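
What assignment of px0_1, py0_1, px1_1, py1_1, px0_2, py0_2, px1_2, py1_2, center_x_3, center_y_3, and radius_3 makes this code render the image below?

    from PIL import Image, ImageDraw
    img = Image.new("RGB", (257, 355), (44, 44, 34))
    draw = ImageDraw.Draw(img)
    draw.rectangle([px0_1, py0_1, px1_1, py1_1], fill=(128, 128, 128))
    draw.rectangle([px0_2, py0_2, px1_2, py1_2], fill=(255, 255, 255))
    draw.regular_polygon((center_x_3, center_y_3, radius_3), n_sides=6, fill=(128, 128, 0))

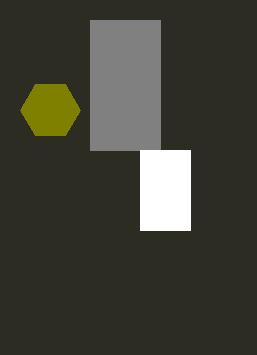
px0_1 = 90; py0_1 = 20; px1_1 = 160; py1_1 = 150; px0_2 = 140; py0_2 = 150; px1_2 = 190; py1_2 = 230; center_x_3 = 50; center_y_3 = 110; radius_3 = 30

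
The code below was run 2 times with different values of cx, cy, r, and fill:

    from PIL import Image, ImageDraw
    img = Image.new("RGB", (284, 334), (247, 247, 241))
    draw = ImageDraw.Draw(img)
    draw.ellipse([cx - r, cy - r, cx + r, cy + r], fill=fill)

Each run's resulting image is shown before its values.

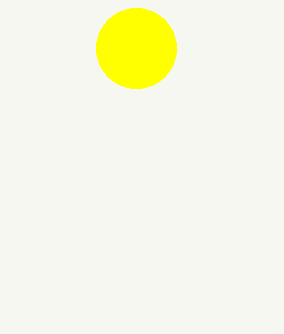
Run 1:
cx = 136
cy = 48
r = 40
fill = 'yellow'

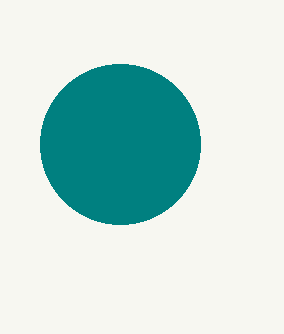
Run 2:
cx = 120, cy = 144, r = 80, fill = 'teal'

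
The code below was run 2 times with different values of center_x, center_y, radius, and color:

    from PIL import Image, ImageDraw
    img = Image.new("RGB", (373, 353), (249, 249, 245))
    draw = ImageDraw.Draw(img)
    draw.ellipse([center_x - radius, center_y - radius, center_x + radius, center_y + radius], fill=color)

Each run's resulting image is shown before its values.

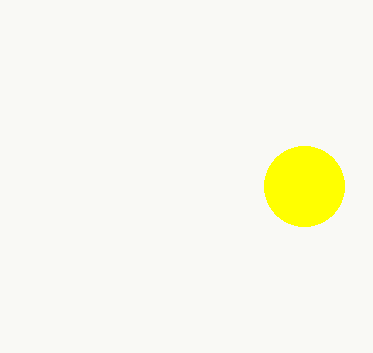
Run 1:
center_x = 304
center_y = 186
radius = 40
color = 'yellow'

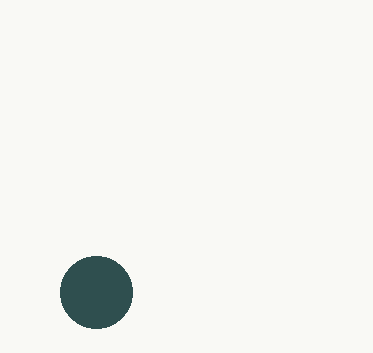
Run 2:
center_x = 96, center_y = 292, radius = 36, color = 'darkslategray'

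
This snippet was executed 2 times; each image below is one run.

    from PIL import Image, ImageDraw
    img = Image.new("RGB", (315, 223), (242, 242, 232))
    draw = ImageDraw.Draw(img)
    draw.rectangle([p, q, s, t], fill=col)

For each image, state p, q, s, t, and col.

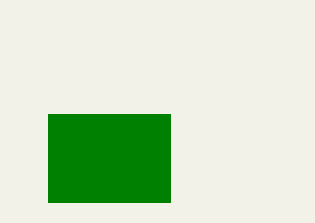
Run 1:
p = 48, q = 114, s = 170, t = 202, col = 'green'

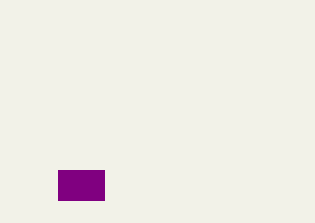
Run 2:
p = 58, q = 170, s = 104, t = 200, col = 'purple'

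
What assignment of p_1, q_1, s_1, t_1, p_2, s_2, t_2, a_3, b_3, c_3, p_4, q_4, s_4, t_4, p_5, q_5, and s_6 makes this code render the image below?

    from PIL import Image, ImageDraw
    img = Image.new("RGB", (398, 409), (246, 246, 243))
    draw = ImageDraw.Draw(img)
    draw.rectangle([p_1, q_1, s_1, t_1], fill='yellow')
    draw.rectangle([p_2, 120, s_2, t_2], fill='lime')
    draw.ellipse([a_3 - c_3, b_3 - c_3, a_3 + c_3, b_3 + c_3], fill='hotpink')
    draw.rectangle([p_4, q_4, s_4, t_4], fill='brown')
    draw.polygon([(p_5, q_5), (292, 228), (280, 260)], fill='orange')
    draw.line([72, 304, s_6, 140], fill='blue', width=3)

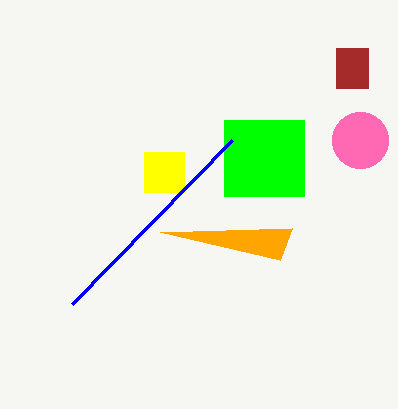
p_1 = 144
q_1 = 152
s_1 = 184
t_1 = 192
p_2 = 224
s_2 = 304
t_2 = 196
a_3 = 360
b_3 = 140
c_3 = 28
p_4 = 336
q_4 = 48
s_4 = 368
t_4 = 88
p_5 = 160
q_5 = 232
s_6 = 232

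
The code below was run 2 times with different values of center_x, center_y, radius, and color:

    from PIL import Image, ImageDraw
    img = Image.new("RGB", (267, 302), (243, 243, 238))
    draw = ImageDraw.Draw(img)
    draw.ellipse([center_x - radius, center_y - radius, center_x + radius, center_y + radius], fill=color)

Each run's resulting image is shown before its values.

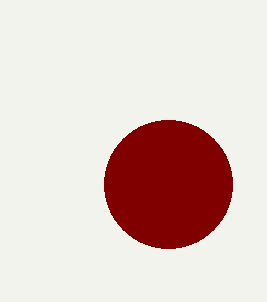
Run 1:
center_x = 168, center_y = 184, radius = 64, color = 'maroon'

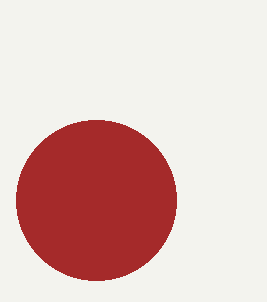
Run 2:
center_x = 96; center_y = 200; radius = 80; color = 'brown'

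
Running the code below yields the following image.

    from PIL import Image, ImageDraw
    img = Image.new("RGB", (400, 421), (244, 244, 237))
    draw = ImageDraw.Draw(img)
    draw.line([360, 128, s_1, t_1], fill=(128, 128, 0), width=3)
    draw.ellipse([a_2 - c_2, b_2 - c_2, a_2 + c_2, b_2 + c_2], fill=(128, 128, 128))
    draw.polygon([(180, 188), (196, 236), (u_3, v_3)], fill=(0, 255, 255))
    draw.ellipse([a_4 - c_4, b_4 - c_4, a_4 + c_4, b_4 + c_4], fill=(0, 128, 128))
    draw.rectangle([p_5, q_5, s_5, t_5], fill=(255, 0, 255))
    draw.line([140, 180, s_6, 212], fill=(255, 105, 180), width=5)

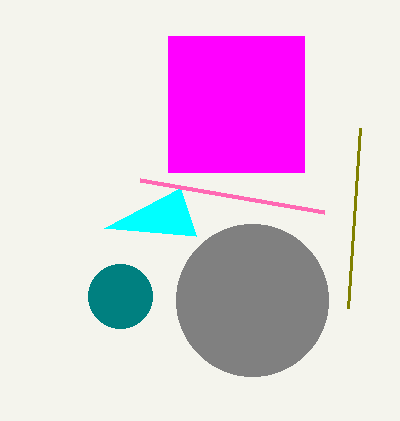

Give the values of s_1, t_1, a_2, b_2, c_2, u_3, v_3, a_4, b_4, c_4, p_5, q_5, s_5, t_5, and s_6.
s_1 = 348, t_1 = 308, a_2 = 252, b_2 = 300, c_2 = 76, u_3 = 104, v_3 = 228, a_4 = 120, b_4 = 296, c_4 = 32, p_5 = 168, q_5 = 36, s_5 = 304, t_5 = 172, s_6 = 324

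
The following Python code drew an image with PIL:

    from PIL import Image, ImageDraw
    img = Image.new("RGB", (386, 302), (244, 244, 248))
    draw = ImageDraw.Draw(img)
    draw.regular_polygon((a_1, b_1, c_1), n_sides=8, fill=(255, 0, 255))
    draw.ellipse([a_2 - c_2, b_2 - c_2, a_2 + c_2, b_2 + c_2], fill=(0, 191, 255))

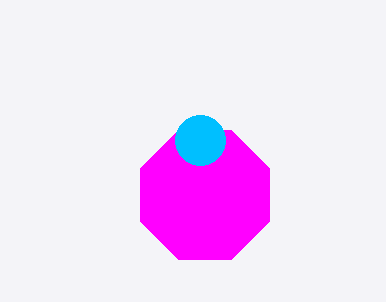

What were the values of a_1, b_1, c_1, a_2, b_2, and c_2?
a_1 = 205, b_1 = 195, c_1 = 70, a_2 = 200, b_2 = 140, c_2 = 25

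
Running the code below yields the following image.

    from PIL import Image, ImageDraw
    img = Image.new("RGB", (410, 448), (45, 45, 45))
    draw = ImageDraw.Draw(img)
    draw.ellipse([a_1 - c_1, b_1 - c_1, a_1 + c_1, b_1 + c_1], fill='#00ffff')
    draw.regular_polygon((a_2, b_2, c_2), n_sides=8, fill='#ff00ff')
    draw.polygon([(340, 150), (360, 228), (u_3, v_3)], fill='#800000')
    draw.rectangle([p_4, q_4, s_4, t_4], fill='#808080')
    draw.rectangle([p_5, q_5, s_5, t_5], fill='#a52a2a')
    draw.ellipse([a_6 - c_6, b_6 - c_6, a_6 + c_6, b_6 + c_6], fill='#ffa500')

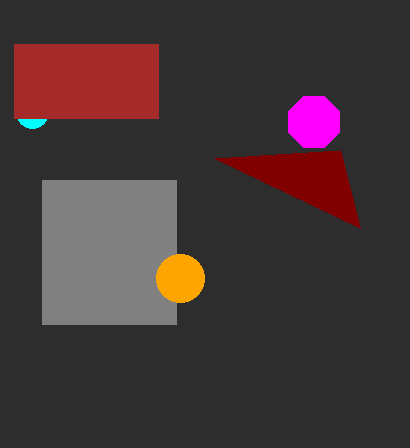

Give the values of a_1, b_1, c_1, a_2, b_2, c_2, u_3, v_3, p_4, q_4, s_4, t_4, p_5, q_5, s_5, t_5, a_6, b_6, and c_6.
a_1 = 32; b_1 = 112; c_1 = 16; a_2 = 314; b_2 = 122; c_2 = 28; u_3 = 214; v_3 = 158; p_4 = 42; q_4 = 180; s_4 = 176; t_4 = 324; p_5 = 14; q_5 = 44; s_5 = 158; t_5 = 118; a_6 = 180; b_6 = 278; c_6 = 24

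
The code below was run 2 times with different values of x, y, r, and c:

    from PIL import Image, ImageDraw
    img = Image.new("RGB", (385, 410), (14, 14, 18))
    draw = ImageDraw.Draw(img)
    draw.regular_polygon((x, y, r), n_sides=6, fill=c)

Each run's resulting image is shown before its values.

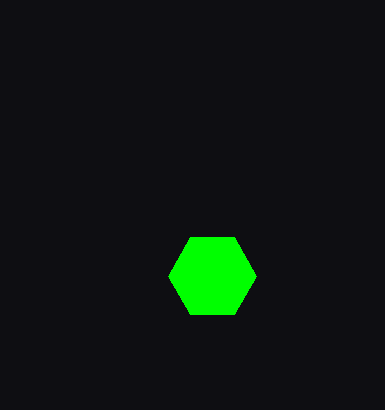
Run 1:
x = 212; y = 276; r = 44; c = 'lime'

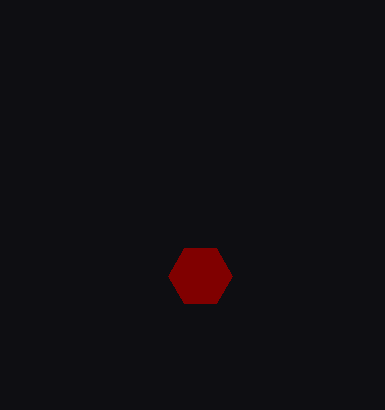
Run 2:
x = 200; y = 276; r = 32; c = 'maroon'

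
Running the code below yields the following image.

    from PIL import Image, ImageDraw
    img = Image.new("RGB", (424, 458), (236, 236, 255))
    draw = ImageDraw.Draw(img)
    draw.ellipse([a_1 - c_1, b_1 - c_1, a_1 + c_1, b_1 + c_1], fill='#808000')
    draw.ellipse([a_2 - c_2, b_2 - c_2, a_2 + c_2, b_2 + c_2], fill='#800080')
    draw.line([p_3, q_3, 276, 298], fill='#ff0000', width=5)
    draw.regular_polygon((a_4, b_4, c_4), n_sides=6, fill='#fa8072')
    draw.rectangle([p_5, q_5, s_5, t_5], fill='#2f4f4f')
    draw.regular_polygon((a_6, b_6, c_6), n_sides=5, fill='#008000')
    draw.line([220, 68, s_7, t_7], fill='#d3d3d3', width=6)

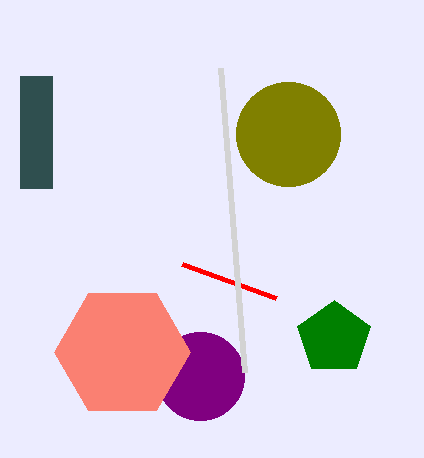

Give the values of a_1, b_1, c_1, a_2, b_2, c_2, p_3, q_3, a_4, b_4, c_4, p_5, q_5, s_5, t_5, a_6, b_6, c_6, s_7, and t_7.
a_1 = 288
b_1 = 134
c_1 = 52
a_2 = 200
b_2 = 376
c_2 = 44
p_3 = 182
q_3 = 264
a_4 = 122
b_4 = 352
c_4 = 68
p_5 = 20
q_5 = 76
s_5 = 52
t_5 = 188
a_6 = 334
b_6 = 338
c_6 = 38
s_7 = 244
t_7 = 372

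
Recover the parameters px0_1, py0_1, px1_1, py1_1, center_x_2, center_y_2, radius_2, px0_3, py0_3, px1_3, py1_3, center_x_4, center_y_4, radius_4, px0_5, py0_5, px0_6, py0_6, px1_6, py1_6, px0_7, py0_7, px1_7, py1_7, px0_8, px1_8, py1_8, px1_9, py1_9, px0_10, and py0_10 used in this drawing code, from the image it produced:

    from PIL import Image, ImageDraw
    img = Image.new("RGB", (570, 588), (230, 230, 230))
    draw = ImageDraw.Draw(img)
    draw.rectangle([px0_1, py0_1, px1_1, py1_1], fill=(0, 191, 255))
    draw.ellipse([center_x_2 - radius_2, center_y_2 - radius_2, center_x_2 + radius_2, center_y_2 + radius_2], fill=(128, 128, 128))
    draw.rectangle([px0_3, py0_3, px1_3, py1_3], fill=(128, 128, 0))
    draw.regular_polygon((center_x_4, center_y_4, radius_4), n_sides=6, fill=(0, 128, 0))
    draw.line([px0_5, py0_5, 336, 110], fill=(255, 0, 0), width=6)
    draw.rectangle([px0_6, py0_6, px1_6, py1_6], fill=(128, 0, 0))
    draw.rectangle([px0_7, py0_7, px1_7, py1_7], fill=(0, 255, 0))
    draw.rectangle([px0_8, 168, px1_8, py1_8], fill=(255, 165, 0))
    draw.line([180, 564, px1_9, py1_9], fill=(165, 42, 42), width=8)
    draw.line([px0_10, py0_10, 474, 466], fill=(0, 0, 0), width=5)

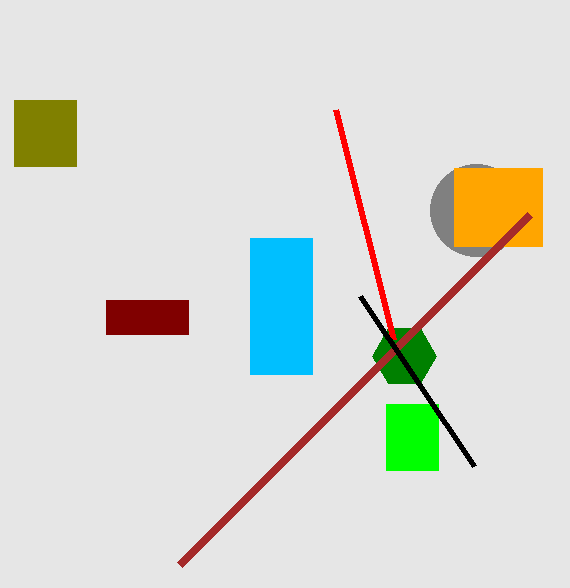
px0_1 = 250, py0_1 = 238, px1_1 = 312, py1_1 = 374, center_x_2 = 476, center_y_2 = 210, radius_2 = 46, px0_3 = 14, py0_3 = 100, px1_3 = 76, py1_3 = 166, center_x_4 = 404, center_y_4 = 356, radius_4 = 32, px0_5 = 394, py0_5 = 340, px0_6 = 106, py0_6 = 300, px1_6 = 188, py1_6 = 334, px0_7 = 386, py0_7 = 404, px1_7 = 438, py1_7 = 470, px0_8 = 454, px1_8 = 542, py1_8 = 246, px1_9 = 530, py1_9 = 214, px0_10 = 360, py0_10 = 296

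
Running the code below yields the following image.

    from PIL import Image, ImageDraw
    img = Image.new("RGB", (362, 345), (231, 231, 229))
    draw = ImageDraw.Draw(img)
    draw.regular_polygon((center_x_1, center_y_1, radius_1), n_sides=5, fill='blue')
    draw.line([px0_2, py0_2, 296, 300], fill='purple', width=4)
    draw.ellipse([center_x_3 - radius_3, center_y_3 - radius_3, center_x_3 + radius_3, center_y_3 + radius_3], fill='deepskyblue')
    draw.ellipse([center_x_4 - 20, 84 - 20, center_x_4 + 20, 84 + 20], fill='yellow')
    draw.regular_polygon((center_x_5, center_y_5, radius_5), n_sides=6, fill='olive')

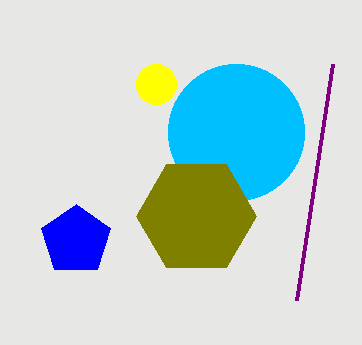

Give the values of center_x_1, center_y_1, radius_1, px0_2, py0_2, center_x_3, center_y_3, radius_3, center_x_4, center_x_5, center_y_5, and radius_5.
center_x_1 = 76, center_y_1 = 240, radius_1 = 36, px0_2 = 332, py0_2 = 64, center_x_3 = 236, center_y_3 = 132, radius_3 = 68, center_x_4 = 156, center_x_5 = 196, center_y_5 = 216, radius_5 = 60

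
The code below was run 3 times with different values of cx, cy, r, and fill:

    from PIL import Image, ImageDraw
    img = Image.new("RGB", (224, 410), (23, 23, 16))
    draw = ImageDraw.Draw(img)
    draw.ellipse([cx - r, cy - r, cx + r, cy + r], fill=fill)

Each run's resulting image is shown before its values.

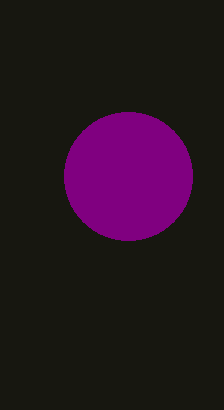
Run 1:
cx = 128; cy = 176; r = 64; fill = 'purple'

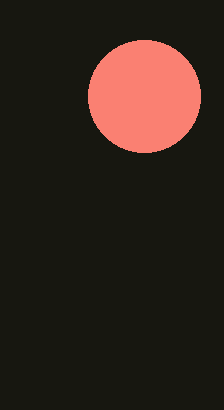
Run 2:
cx = 144, cy = 96, r = 56, fill = 'salmon'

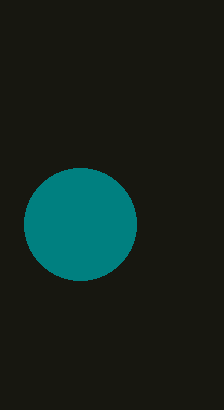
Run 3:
cx = 80
cy = 224
r = 56
fill = 'teal'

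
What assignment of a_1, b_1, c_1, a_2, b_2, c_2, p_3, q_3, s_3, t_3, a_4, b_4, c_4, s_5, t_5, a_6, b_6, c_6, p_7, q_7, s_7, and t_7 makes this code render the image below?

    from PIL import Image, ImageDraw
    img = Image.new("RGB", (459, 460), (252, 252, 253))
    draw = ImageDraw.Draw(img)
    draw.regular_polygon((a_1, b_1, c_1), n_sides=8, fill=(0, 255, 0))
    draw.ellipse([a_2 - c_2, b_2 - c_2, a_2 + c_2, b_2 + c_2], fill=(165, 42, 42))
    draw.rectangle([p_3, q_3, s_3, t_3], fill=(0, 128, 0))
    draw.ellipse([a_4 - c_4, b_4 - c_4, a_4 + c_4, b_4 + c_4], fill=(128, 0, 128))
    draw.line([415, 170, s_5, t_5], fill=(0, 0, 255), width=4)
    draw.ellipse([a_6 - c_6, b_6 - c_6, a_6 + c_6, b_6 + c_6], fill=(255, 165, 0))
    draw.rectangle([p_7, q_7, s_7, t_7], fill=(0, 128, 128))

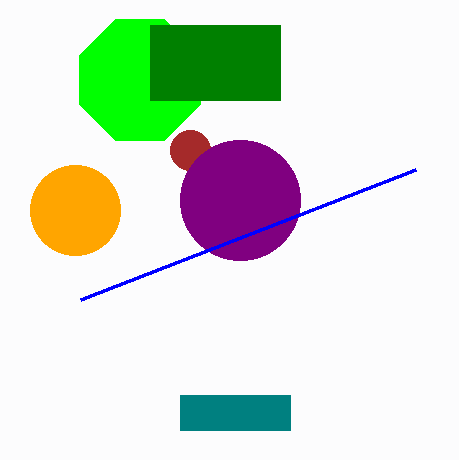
a_1 = 140
b_1 = 80
c_1 = 65
a_2 = 190
b_2 = 150
c_2 = 20
p_3 = 150
q_3 = 25
s_3 = 280
t_3 = 100
a_4 = 240
b_4 = 200
c_4 = 60
s_5 = 80
t_5 = 300
a_6 = 75
b_6 = 210
c_6 = 45
p_7 = 180
q_7 = 395
s_7 = 290
t_7 = 430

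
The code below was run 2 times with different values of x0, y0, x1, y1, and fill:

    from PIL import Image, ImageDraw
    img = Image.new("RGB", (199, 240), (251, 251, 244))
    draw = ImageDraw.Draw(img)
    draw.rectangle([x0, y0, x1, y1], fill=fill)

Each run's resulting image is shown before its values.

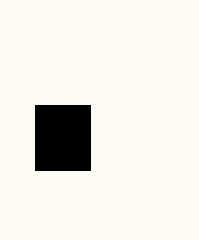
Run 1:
x0 = 35, y0 = 105, x1 = 90, y1 = 170, fill = 'black'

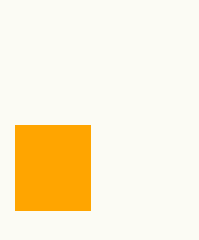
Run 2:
x0 = 15
y0 = 125
x1 = 90
y1 = 210
fill = 'orange'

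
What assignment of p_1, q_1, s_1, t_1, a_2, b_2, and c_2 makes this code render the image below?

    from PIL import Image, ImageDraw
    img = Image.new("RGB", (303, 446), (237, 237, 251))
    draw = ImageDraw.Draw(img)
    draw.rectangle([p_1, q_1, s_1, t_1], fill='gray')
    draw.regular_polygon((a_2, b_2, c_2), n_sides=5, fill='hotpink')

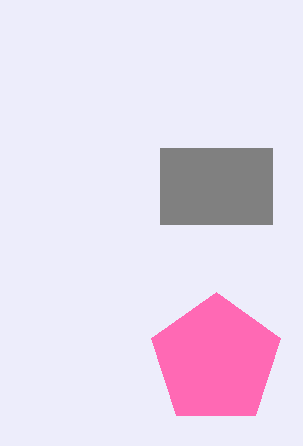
p_1 = 160, q_1 = 148, s_1 = 272, t_1 = 224, a_2 = 216, b_2 = 360, c_2 = 68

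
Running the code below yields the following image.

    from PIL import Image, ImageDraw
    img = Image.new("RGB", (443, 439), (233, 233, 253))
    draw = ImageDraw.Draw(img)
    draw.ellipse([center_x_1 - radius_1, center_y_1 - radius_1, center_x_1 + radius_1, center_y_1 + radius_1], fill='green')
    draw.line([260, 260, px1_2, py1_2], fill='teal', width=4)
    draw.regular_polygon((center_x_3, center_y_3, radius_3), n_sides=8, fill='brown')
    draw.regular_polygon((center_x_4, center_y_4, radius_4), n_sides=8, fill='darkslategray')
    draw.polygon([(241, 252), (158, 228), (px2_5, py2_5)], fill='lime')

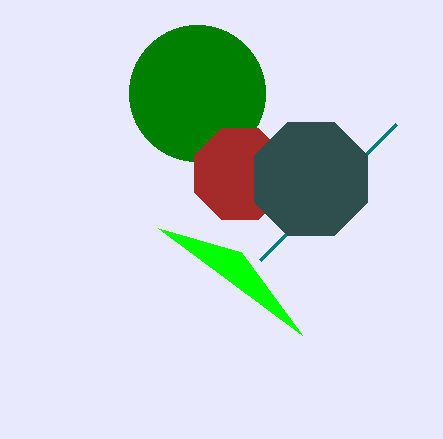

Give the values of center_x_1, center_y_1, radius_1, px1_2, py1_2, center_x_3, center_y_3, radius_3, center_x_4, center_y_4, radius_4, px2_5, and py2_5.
center_x_1 = 197, center_y_1 = 93, radius_1 = 68, px1_2 = 396, py1_2 = 124, center_x_3 = 240, center_y_3 = 174, radius_3 = 49, center_x_4 = 311, center_y_4 = 179, radius_4 = 61, px2_5 = 302, py2_5 = 335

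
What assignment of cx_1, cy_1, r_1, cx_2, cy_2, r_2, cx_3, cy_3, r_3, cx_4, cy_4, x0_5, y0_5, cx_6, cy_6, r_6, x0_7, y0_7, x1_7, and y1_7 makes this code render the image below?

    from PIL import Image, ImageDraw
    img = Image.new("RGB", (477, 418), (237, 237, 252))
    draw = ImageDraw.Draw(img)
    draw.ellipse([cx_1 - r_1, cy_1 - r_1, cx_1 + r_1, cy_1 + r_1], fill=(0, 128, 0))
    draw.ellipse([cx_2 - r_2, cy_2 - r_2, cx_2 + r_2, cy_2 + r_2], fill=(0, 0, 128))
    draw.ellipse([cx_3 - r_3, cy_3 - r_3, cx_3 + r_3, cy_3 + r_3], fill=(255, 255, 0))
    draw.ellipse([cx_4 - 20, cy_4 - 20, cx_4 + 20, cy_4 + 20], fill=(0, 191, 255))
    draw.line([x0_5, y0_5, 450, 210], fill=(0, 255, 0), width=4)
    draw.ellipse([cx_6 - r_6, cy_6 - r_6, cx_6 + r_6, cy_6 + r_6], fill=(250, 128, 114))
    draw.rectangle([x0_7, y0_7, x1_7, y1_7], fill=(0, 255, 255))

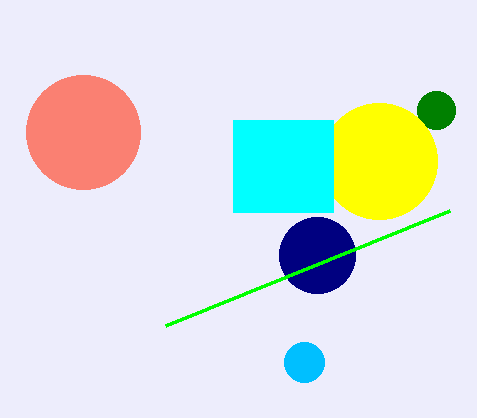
cx_1 = 436; cy_1 = 110; r_1 = 19; cx_2 = 317; cy_2 = 255; r_2 = 38; cx_3 = 379; cy_3 = 161; r_3 = 58; cx_4 = 304; cy_4 = 362; x0_5 = 166; y0_5 = 325; cx_6 = 83; cy_6 = 132; r_6 = 57; x0_7 = 233; y0_7 = 120; x1_7 = 333; y1_7 = 212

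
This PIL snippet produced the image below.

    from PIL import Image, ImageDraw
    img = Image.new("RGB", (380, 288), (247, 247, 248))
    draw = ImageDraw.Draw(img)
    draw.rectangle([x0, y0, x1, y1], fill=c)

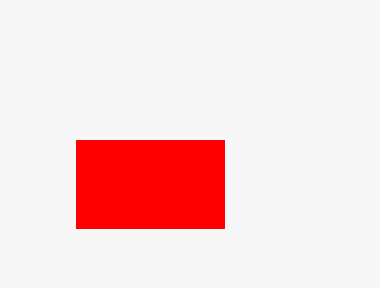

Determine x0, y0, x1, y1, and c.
x0 = 76, y0 = 140, x1 = 224, y1 = 228, c = 'red'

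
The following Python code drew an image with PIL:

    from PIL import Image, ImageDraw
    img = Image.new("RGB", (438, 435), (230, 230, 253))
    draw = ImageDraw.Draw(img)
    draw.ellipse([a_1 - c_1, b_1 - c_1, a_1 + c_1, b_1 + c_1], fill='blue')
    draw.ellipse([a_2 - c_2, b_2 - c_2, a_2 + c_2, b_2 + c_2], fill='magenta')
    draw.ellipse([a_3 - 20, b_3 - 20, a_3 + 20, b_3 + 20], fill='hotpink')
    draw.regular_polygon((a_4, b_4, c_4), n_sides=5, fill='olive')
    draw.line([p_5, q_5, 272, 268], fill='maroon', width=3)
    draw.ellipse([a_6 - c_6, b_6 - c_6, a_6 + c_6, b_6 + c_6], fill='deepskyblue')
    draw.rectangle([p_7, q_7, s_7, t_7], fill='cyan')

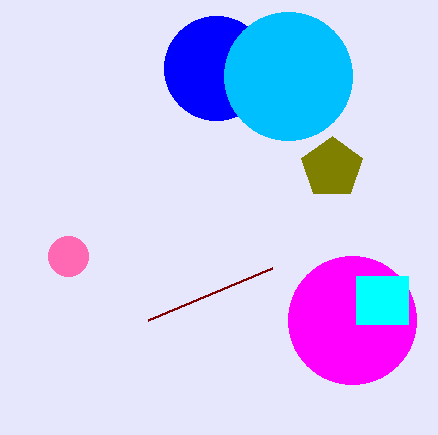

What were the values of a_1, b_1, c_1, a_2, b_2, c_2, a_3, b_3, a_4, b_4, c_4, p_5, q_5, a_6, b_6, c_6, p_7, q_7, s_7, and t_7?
a_1 = 216; b_1 = 68; c_1 = 52; a_2 = 352; b_2 = 320; c_2 = 64; a_3 = 68; b_3 = 256; a_4 = 332; b_4 = 168; c_4 = 32; p_5 = 148; q_5 = 320; a_6 = 288; b_6 = 76; c_6 = 64; p_7 = 356; q_7 = 276; s_7 = 408; t_7 = 324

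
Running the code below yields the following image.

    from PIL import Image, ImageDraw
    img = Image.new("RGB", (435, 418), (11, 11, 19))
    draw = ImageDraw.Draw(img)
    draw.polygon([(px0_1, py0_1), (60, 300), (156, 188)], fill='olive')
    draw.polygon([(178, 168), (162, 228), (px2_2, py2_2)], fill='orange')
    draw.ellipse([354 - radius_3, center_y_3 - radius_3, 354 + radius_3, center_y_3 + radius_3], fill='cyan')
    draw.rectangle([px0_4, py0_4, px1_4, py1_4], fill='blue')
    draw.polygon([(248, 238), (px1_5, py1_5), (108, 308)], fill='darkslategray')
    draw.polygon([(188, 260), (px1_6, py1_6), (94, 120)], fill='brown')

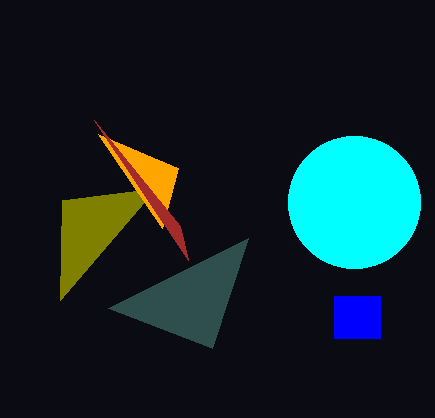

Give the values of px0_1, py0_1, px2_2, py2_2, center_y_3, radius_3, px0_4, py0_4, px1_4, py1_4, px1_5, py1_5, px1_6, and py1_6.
px0_1 = 62
py0_1 = 200
px2_2 = 98
py2_2 = 134
center_y_3 = 202
radius_3 = 66
px0_4 = 334
py0_4 = 296
px1_4 = 380
py1_4 = 338
px1_5 = 212
py1_5 = 348
px1_6 = 180
py1_6 = 226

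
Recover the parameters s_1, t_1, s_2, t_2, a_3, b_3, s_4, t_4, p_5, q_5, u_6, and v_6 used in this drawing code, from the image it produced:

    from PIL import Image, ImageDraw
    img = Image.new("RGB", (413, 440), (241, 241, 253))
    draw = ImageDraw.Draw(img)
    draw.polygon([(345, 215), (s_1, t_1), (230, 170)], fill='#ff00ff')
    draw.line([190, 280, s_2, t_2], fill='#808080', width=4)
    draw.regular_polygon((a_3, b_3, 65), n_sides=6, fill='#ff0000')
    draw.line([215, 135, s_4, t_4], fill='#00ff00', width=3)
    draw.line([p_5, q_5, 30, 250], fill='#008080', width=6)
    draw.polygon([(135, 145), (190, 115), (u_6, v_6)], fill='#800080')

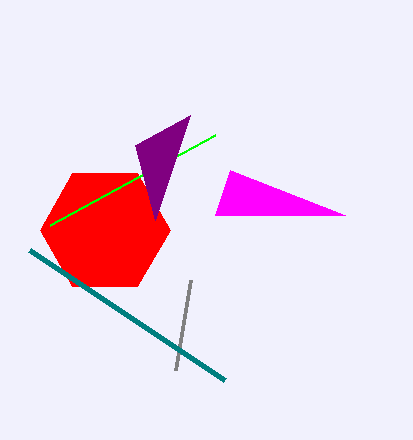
s_1 = 215
t_1 = 215
s_2 = 175
t_2 = 370
a_3 = 105
b_3 = 230
s_4 = 50
t_4 = 225
p_5 = 225
q_5 = 380
u_6 = 155
v_6 = 220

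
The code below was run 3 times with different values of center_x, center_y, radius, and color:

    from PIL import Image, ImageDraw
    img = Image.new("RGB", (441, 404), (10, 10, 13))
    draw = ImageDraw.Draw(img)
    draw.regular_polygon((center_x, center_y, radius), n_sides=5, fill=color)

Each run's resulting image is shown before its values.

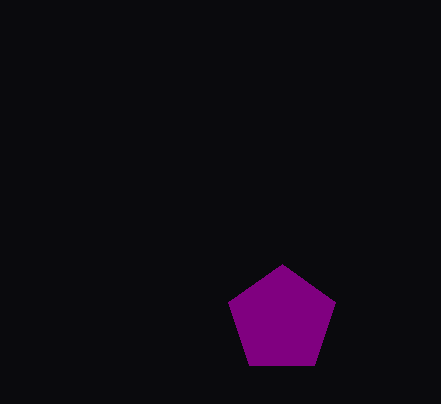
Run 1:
center_x = 282; center_y = 320; radius = 56; color = 'purple'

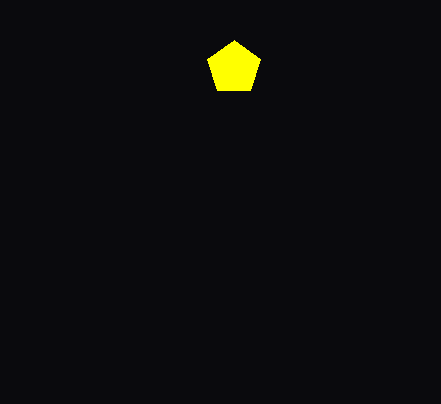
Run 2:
center_x = 234; center_y = 68; radius = 28; color = 'yellow'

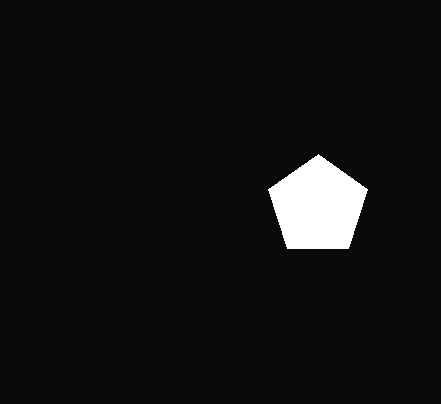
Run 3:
center_x = 318
center_y = 206
radius = 52
color = 'white'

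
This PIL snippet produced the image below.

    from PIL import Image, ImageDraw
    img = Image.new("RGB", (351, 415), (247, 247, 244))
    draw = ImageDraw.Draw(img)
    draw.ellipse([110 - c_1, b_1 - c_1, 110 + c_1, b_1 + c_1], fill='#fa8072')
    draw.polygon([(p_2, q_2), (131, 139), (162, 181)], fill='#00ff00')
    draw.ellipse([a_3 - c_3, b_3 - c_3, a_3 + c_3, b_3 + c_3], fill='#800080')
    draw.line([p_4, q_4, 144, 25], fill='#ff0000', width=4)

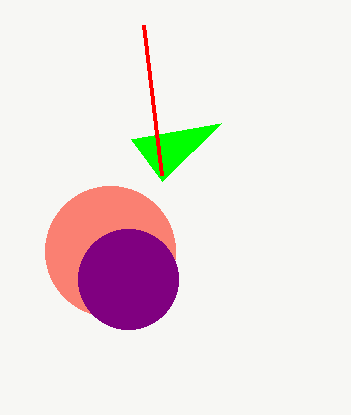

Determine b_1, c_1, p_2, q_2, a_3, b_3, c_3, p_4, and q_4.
b_1 = 251, c_1 = 65, p_2 = 221, q_2 = 123, a_3 = 128, b_3 = 279, c_3 = 50, p_4 = 162, q_4 = 175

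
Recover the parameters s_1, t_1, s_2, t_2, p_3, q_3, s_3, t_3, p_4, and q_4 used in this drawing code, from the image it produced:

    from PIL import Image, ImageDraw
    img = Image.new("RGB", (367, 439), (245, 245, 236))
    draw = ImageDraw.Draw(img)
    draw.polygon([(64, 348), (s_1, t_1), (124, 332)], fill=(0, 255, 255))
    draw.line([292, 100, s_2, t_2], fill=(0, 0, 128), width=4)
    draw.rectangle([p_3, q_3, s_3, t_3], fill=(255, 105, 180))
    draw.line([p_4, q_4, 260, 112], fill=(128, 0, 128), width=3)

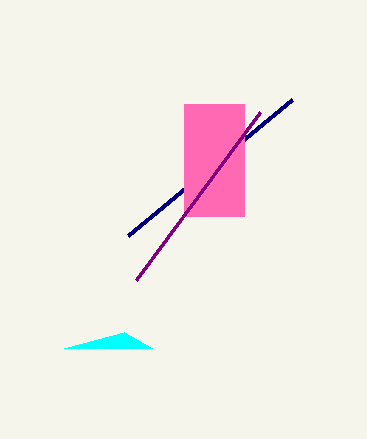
s_1 = 152
t_1 = 348
s_2 = 128
t_2 = 236
p_3 = 184
q_3 = 104
s_3 = 244
t_3 = 216
p_4 = 136
q_4 = 280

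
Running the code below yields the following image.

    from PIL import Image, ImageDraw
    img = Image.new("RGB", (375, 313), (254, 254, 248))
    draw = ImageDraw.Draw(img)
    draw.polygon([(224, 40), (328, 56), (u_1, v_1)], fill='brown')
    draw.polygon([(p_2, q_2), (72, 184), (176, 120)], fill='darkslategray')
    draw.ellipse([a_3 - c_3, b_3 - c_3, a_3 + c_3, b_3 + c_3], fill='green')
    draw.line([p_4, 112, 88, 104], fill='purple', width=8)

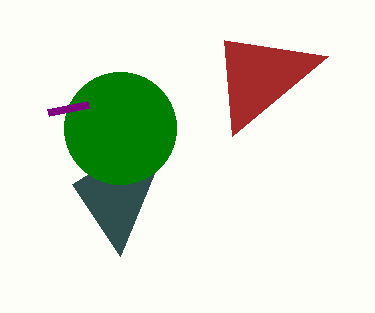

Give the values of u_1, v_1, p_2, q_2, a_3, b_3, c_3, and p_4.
u_1 = 232, v_1 = 136, p_2 = 120, q_2 = 256, a_3 = 120, b_3 = 128, c_3 = 56, p_4 = 48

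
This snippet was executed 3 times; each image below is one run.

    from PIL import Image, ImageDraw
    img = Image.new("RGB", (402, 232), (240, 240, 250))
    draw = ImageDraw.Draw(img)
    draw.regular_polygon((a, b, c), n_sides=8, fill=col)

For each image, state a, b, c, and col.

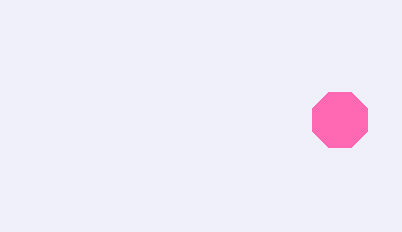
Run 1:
a = 340; b = 120; c = 30; col = 'hotpink'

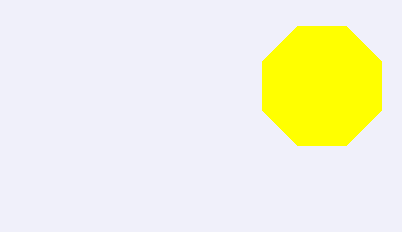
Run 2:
a = 322; b = 86; c = 64; col = 'yellow'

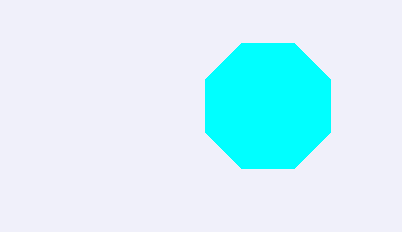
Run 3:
a = 268
b = 106
c = 68
col = 'cyan'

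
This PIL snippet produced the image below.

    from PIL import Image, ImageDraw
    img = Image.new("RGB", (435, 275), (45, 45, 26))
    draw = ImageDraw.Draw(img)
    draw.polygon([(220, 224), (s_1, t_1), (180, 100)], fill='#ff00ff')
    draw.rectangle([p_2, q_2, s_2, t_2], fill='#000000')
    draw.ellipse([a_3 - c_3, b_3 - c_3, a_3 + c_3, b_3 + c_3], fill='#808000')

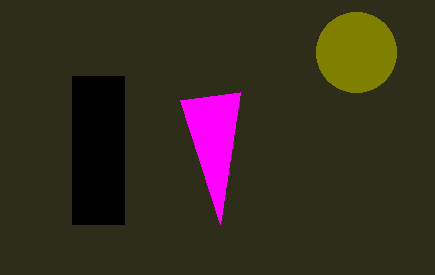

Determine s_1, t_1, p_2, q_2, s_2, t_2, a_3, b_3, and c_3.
s_1 = 240
t_1 = 92
p_2 = 72
q_2 = 76
s_2 = 124
t_2 = 224
a_3 = 356
b_3 = 52
c_3 = 40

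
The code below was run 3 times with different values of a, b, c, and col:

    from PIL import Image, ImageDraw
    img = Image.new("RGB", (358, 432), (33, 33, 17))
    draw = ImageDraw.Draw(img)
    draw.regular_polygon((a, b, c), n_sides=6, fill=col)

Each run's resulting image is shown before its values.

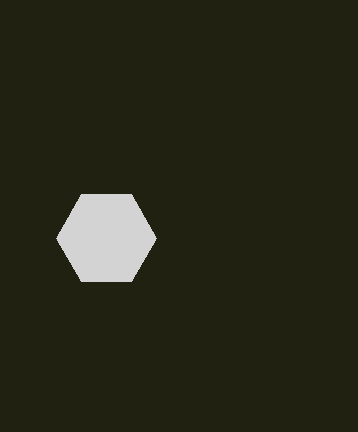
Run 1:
a = 106, b = 238, c = 50, col = 'lightgray'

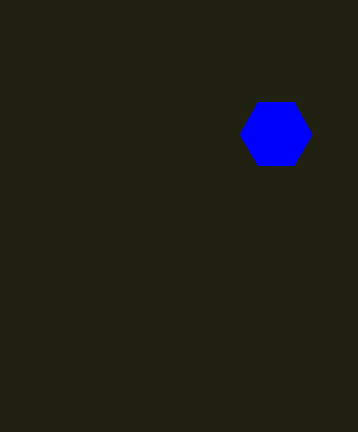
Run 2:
a = 276, b = 134, c = 36, col = 'blue'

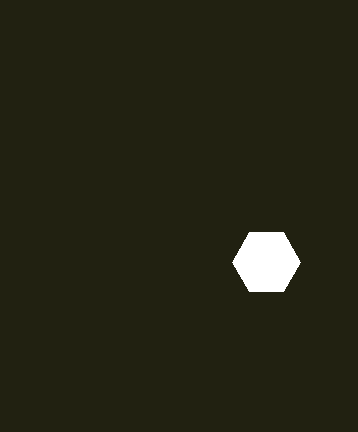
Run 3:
a = 266
b = 262
c = 34
col = 'white'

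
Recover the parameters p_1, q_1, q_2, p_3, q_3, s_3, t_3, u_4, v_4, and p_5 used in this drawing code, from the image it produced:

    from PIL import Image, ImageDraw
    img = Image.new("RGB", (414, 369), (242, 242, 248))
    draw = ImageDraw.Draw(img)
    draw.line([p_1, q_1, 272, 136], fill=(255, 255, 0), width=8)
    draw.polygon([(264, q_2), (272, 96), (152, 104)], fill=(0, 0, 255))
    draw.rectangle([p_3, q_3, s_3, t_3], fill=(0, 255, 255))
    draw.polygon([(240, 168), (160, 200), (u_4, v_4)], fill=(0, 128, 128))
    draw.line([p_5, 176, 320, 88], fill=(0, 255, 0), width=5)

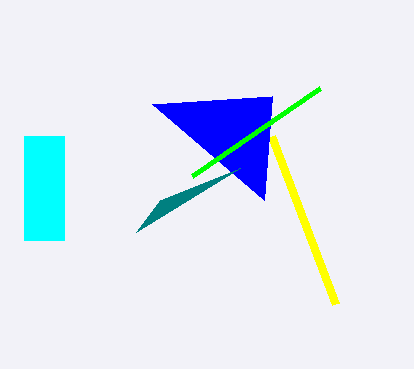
p_1 = 336, q_1 = 304, q_2 = 200, p_3 = 24, q_3 = 136, s_3 = 64, t_3 = 240, u_4 = 136, v_4 = 232, p_5 = 192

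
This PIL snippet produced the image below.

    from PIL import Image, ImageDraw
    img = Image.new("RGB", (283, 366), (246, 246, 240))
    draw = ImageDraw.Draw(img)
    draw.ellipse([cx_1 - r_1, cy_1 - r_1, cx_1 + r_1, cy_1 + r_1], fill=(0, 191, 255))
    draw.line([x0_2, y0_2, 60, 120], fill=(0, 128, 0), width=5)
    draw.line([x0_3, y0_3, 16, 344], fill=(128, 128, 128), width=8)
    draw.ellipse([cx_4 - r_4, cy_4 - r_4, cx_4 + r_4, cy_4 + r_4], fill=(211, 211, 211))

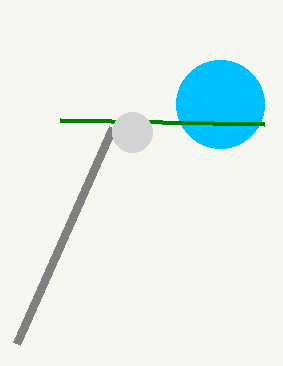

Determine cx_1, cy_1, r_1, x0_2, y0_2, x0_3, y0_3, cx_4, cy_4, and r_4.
cx_1 = 220; cy_1 = 104; r_1 = 44; x0_2 = 264; y0_2 = 124; x0_3 = 112; y0_3 = 128; cx_4 = 132; cy_4 = 132; r_4 = 20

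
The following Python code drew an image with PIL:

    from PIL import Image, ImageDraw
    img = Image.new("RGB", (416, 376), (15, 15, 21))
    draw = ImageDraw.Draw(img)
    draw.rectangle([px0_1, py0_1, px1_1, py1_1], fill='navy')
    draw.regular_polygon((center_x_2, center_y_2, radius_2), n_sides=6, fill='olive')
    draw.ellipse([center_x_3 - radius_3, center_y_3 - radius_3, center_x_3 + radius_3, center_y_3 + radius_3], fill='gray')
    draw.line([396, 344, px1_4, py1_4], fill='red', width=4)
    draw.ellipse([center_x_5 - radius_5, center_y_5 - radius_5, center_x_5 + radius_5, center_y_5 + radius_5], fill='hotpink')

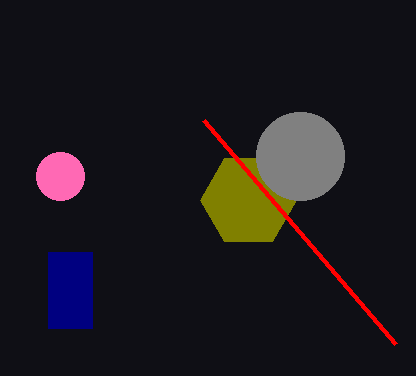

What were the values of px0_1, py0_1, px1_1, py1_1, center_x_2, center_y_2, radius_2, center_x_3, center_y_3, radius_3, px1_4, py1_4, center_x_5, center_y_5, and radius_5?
px0_1 = 48; py0_1 = 252; px1_1 = 92; py1_1 = 328; center_x_2 = 248; center_y_2 = 200; radius_2 = 48; center_x_3 = 300; center_y_3 = 156; radius_3 = 44; px1_4 = 204; py1_4 = 120; center_x_5 = 60; center_y_5 = 176; radius_5 = 24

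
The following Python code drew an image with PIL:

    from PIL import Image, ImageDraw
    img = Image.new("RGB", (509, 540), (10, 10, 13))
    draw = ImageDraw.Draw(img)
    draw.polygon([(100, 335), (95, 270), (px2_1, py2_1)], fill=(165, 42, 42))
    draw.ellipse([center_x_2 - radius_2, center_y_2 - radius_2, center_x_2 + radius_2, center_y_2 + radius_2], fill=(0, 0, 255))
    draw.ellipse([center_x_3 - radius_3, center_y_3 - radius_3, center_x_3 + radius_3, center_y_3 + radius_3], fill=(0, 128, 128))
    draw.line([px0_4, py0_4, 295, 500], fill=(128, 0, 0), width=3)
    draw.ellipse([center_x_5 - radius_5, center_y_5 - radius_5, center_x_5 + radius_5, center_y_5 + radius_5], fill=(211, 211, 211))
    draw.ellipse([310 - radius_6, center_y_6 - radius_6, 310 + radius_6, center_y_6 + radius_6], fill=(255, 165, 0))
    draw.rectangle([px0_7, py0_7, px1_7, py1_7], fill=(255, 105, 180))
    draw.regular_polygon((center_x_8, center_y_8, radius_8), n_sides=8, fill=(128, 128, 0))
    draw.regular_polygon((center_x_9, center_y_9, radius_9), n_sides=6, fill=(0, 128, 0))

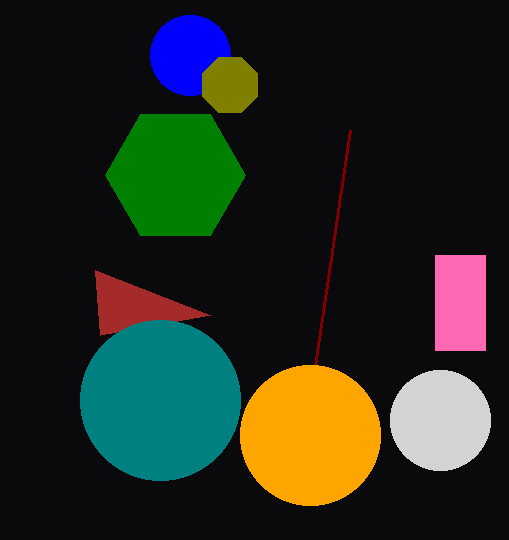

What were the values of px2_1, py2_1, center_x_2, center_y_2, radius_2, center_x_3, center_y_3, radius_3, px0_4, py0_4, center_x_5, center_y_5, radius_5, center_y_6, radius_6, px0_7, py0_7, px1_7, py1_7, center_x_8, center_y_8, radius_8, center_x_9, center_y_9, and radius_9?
px2_1 = 210, py2_1 = 315, center_x_2 = 190, center_y_2 = 55, radius_2 = 40, center_x_3 = 160, center_y_3 = 400, radius_3 = 80, px0_4 = 350, py0_4 = 130, center_x_5 = 440, center_y_5 = 420, radius_5 = 50, center_y_6 = 435, radius_6 = 70, px0_7 = 435, py0_7 = 255, px1_7 = 485, py1_7 = 350, center_x_8 = 230, center_y_8 = 85, radius_8 = 30, center_x_9 = 175, center_y_9 = 175, radius_9 = 70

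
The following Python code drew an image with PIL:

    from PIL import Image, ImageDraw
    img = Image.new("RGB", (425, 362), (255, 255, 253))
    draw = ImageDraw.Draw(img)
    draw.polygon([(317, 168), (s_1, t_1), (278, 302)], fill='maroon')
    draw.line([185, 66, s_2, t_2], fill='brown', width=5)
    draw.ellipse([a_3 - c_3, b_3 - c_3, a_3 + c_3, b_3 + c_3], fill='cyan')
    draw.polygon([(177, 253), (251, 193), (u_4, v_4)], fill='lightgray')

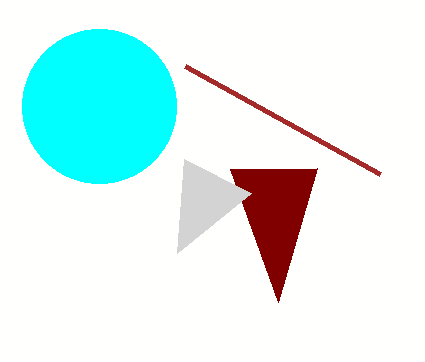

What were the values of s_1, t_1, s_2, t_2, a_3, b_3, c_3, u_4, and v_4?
s_1 = 230, t_1 = 169, s_2 = 380, t_2 = 174, a_3 = 99, b_3 = 106, c_3 = 77, u_4 = 184, v_4 = 159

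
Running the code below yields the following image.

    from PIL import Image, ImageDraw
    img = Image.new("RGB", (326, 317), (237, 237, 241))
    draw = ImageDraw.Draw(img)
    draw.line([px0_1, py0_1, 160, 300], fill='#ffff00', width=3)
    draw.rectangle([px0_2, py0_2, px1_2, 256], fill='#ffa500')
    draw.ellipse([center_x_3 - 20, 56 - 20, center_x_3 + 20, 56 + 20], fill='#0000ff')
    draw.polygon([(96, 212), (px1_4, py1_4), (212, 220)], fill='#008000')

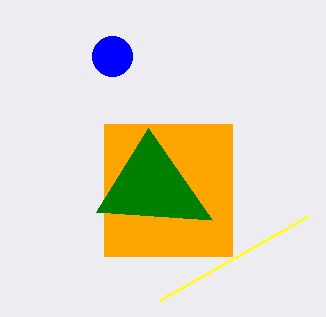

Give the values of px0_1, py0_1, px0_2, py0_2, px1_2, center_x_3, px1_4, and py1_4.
px0_1 = 308; py0_1 = 216; px0_2 = 104; py0_2 = 124; px1_2 = 232; center_x_3 = 112; px1_4 = 148; py1_4 = 128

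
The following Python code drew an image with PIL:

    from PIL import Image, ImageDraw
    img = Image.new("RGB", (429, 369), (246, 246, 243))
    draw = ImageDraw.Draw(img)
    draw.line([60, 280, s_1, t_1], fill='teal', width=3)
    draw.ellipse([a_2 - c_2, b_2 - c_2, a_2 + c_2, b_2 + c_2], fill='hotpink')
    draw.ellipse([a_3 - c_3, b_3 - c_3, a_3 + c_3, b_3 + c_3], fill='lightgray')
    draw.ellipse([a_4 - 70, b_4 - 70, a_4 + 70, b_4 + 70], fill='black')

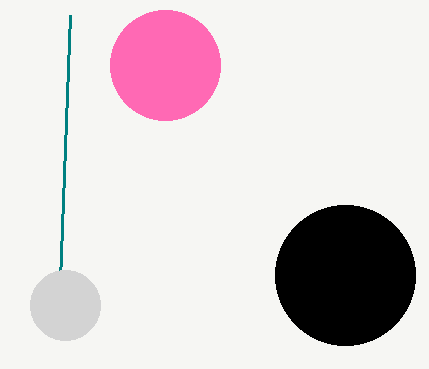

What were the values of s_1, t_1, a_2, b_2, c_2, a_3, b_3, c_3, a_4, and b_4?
s_1 = 70; t_1 = 15; a_2 = 165; b_2 = 65; c_2 = 55; a_3 = 65; b_3 = 305; c_3 = 35; a_4 = 345; b_4 = 275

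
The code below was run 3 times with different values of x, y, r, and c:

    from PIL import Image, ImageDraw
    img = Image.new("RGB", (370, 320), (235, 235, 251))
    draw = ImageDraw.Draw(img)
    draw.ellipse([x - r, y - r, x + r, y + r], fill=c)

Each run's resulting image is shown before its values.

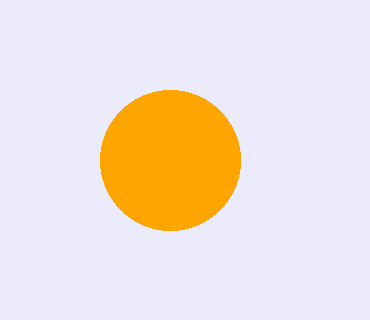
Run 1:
x = 170, y = 160, r = 70, c = 'orange'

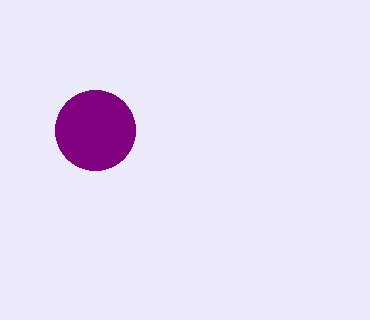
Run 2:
x = 95, y = 130, r = 40, c = 'purple'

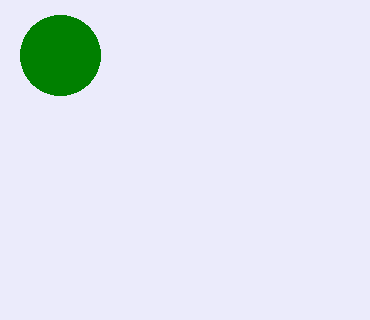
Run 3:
x = 60; y = 55; r = 40; c = 'green'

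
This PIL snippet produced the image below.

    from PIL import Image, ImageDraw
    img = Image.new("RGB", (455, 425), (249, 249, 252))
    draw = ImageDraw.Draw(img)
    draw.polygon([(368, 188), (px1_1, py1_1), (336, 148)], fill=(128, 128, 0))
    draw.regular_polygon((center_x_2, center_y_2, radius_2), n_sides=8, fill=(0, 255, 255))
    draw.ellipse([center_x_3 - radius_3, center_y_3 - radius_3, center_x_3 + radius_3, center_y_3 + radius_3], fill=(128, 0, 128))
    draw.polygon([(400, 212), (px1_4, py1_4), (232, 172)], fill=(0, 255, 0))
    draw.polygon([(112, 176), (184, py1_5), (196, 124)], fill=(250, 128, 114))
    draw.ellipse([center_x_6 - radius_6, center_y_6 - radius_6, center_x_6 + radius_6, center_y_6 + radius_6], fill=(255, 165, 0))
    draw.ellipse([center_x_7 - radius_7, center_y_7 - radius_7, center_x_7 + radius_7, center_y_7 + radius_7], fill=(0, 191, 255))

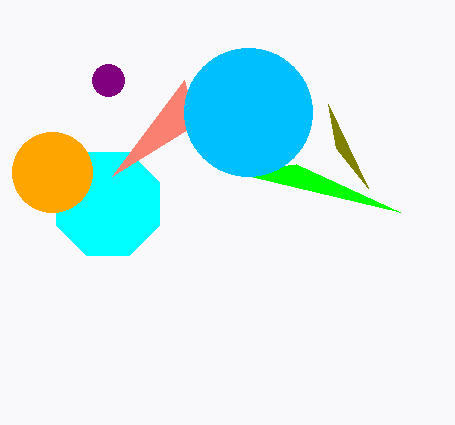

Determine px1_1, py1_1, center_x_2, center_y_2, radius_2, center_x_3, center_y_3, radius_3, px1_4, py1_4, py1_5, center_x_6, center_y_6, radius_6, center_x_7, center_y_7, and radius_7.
px1_1 = 328; py1_1 = 104; center_x_2 = 108; center_y_2 = 204; radius_2 = 56; center_x_3 = 108; center_y_3 = 80; radius_3 = 16; px1_4 = 296; py1_4 = 164; py1_5 = 80; center_x_6 = 52; center_y_6 = 172; radius_6 = 40; center_x_7 = 248; center_y_7 = 112; radius_7 = 64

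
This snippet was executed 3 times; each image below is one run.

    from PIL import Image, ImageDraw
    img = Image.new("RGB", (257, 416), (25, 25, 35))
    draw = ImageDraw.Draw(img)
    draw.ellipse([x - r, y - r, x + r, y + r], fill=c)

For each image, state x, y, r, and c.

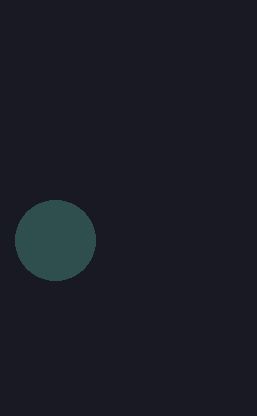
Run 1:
x = 55, y = 240, r = 40, c = 'darkslategray'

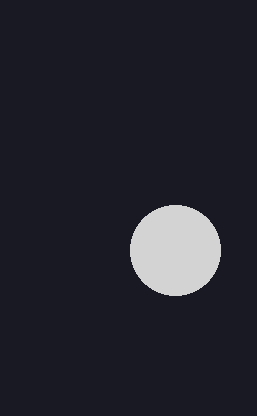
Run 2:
x = 175; y = 250; r = 45; c = 'lightgray'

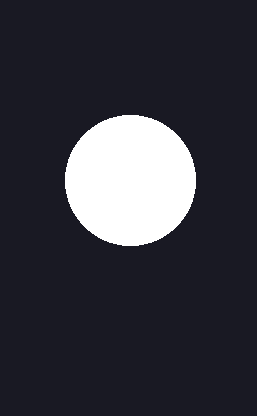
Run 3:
x = 130; y = 180; r = 65; c = 'white'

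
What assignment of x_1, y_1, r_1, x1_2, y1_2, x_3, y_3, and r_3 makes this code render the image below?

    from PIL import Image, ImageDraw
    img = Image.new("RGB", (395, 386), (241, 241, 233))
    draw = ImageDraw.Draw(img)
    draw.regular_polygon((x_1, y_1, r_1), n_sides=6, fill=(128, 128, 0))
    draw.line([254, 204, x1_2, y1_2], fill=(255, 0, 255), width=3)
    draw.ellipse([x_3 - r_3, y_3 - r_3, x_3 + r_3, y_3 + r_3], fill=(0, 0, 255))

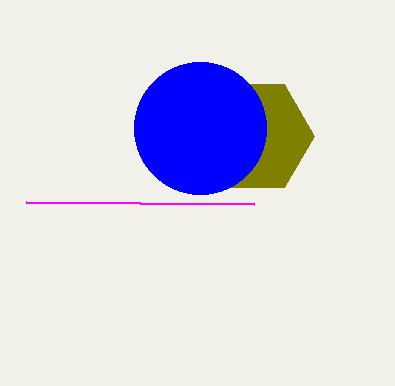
x_1 = 254, y_1 = 136, r_1 = 60, x1_2 = 26, y1_2 = 202, x_3 = 200, y_3 = 128, r_3 = 66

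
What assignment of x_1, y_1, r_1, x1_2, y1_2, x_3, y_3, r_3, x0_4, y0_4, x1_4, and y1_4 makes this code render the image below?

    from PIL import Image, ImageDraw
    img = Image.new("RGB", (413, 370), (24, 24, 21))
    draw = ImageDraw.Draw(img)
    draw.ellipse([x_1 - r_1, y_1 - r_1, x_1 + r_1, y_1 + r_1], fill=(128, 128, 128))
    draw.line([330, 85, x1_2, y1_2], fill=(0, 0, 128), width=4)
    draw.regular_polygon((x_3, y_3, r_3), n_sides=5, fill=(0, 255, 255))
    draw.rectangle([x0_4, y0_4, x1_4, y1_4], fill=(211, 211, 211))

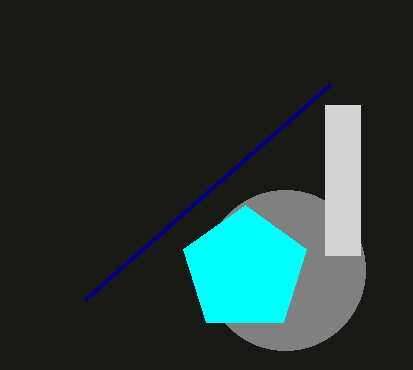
x_1 = 285, y_1 = 270, r_1 = 80, x1_2 = 85, y1_2 = 300, x_3 = 245, y_3 = 270, r_3 = 65, x0_4 = 325, y0_4 = 105, x1_4 = 360, y1_4 = 255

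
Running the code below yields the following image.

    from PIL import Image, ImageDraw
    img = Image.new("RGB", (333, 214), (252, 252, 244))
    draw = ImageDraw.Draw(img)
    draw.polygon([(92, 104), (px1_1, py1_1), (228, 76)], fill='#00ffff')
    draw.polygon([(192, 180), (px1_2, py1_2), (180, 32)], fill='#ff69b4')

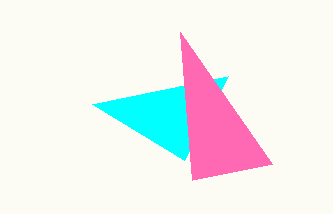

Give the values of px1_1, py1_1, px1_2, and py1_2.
px1_1 = 184, py1_1 = 160, px1_2 = 272, py1_2 = 164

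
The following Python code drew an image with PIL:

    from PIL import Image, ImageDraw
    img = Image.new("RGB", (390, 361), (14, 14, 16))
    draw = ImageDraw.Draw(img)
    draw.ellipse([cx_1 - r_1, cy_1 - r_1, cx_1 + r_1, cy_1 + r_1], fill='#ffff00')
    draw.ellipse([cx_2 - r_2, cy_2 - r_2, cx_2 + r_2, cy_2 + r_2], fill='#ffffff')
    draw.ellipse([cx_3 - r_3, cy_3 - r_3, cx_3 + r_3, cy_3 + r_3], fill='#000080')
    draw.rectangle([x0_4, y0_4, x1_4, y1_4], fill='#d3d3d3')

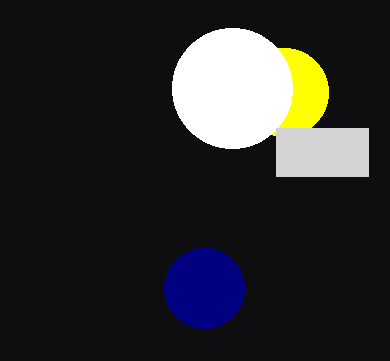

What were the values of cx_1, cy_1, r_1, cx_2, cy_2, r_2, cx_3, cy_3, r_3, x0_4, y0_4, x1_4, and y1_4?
cx_1 = 284
cy_1 = 92
r_1 = 44
cx_2 = 232
cy_2 = 88
r_2 = 60
cx_3 = 204
cy_3 = 288
r_3 = 40
x0_4 = 276
y0_4 = 128
x1_4 = 368
y1_4 = 176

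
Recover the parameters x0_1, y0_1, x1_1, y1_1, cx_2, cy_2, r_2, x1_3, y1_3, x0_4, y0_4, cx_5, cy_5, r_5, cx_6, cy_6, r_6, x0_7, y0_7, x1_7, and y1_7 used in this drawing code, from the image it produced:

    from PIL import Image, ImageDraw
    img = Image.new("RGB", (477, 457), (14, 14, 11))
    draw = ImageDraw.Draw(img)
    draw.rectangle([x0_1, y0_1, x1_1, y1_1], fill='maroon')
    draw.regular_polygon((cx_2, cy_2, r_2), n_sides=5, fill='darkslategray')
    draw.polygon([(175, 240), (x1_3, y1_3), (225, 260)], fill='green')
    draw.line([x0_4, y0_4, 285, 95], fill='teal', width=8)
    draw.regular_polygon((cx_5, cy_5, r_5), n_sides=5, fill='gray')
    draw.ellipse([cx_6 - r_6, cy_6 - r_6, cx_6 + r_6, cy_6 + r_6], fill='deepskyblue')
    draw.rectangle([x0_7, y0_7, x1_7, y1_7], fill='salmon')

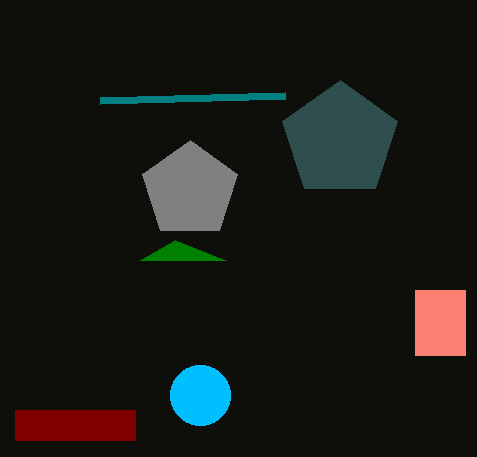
x0_1 = 15
y0_1 = 410
x1_1 = 135
y1_1 = 440
cx_2 = 340
cy_2 = 140
r_2 = 60
x1_3 = 140
y1_3 = 260
x0_4 = 100
y0_4 = 100
cx_5 = 190
cy_5 = 190
r_5 = 50
cx_6 = 200
cy_6 = 395
r_6 = 30
x0_7 = 415
y0_7 = 290
x1_7 = 465
y1_7 = 355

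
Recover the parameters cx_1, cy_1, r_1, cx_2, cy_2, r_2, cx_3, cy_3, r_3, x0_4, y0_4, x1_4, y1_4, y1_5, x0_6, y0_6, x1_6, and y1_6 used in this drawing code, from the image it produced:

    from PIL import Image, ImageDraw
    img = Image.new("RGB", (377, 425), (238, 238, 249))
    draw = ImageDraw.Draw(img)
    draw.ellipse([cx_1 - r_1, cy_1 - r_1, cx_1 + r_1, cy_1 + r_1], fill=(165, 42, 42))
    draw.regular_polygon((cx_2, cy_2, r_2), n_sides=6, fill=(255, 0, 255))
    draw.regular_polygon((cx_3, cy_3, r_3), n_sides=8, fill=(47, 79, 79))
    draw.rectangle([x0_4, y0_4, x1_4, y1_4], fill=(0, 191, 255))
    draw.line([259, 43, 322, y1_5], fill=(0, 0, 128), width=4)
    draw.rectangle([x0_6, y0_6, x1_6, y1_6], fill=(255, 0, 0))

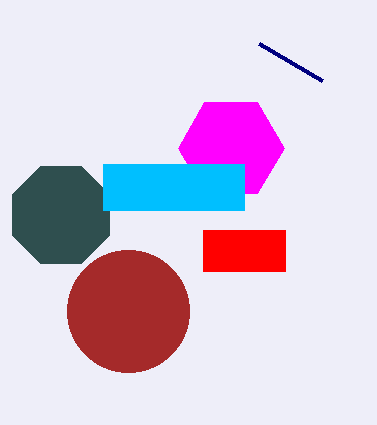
cx_1 = 128; cy_1 = 311; r_1 = 61; cx_2 = 231; cy_2 = 148; r_2 = 53; cx_3 = 61; cy_3 = 215; r_3 = 53; x0_4 = 103; y0_4 = 164; x1_4 = 244; y1_4 = 210; y1_5 = 80; x0_6 = 203; y0_6 = 230; x1_6 = 285; y1_6 = 271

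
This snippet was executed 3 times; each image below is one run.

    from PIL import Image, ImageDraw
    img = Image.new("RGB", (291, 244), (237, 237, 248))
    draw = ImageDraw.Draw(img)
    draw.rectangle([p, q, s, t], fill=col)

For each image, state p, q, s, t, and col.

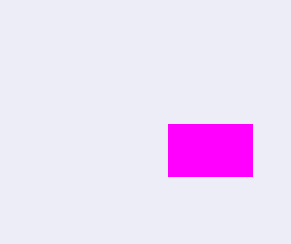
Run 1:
p = 168
q = 124
s = 252
t = 176
col = 'magenta'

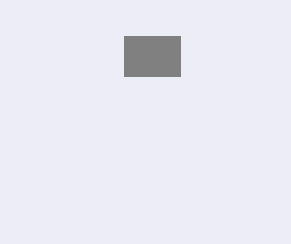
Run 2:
p = 124
q = 36
s = 180
t = 76
col = 'gray'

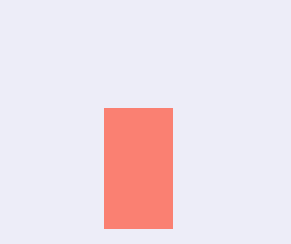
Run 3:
p = 104
q = 108
s = 172
t = 228
col = 'salmon'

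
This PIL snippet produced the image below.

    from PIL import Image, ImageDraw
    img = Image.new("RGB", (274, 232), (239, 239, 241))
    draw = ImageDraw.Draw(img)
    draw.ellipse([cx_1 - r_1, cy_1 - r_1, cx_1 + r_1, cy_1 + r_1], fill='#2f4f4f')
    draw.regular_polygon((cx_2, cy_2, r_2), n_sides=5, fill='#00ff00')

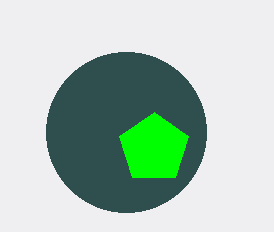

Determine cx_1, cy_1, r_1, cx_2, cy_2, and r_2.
cx_1 = 126
cy_1 = 132
r_1 = 80
cx_2 = 154
cy_2 = 148
r_2 = 36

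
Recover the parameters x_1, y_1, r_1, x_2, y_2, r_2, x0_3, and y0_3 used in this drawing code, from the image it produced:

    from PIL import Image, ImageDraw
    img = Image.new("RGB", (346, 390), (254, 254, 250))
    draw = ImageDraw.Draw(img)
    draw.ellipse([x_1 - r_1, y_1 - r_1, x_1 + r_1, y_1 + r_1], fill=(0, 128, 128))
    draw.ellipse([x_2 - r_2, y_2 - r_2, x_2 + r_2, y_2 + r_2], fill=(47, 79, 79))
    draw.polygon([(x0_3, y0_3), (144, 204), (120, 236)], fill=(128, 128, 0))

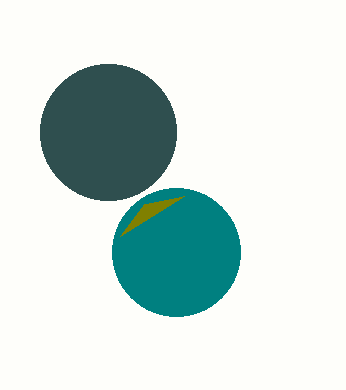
x_1 = 176
y_1 = 252
r_1 = 64
x_2 = 108
y_2 = 132
r_2 = 68
x0_3 = 184
y0_3 = 196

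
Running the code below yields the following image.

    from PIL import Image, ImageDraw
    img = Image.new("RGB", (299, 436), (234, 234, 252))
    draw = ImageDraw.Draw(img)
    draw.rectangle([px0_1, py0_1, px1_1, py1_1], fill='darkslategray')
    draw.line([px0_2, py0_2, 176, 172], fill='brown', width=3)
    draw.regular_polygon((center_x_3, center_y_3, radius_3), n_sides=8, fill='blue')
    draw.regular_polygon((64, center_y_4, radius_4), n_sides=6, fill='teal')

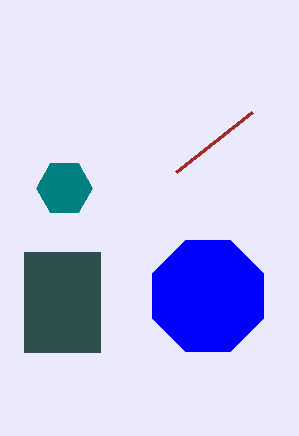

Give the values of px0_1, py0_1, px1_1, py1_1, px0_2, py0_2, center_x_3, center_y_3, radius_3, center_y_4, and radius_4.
px0_1 = 24; py0_1 = 252; px1_1 = 100; py1_1 = 352; px0_2 = 252; py0_2 = 112; center_x_3 = 208; center_y_3 = 296; radius_3 = 60; center_y_4 = 188; radius_4 = 28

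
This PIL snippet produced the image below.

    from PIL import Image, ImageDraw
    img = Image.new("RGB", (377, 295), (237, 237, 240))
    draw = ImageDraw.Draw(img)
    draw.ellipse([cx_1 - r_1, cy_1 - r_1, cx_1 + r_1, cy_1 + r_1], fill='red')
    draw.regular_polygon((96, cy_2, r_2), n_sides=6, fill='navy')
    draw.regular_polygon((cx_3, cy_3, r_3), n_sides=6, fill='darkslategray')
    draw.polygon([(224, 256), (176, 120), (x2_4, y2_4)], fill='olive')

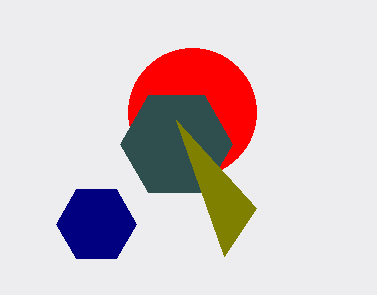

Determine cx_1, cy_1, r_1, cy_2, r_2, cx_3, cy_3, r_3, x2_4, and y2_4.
cx_1 = 192; cy_1 = 112; r_1 = 64; cy_2 = 224; r_2 = 40; cx_3 = 176; cy_3 = 144; r_3 = 56; x2_4 = 256; y2_4 = 208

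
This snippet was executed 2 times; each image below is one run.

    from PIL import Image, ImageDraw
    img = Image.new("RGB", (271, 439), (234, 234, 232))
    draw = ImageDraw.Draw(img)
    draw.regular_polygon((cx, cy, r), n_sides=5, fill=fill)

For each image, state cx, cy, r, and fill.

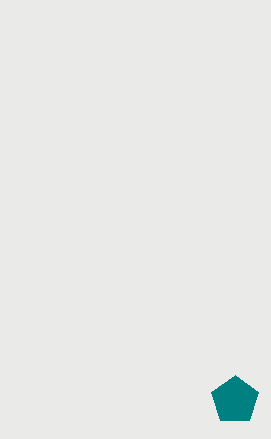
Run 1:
cx = 235, cy = 400, r = 25, fill = 'teal'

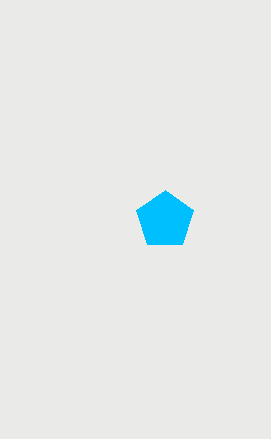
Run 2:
cx = 165, cy = 220, r = 30, fill = 'deepskyblue'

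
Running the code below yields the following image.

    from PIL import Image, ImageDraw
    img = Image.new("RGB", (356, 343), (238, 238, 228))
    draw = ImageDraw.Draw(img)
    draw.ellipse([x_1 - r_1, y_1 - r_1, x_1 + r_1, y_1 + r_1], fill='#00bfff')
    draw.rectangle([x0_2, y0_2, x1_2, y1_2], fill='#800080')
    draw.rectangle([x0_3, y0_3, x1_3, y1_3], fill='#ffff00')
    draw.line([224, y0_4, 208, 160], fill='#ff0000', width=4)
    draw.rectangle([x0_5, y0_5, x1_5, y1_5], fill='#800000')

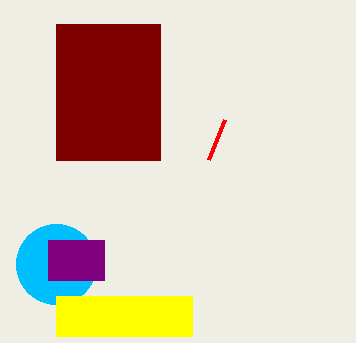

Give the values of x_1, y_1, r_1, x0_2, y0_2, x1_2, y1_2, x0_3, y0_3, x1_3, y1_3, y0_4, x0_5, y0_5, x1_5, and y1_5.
x_1 = 56, y_1 = 264, r_1 = 40, x0_2 = 48, y0_2 = 240, x1_2 = 104, y1_2 = 280, x0_3 = 56, y0_3 = 296, x1_3 = 192, y1_3 = 336, y0_4 = 120, x0_5 = 56, y0_5 = 24, x1_5 = 160, y1_5 = 160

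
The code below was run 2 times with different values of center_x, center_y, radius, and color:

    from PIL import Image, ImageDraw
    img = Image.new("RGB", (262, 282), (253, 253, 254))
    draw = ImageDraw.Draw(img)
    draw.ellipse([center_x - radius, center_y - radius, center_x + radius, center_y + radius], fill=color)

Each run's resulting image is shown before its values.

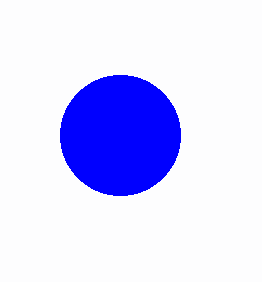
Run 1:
center_x = 120, center_y = 135, radius = 60, color = 'blue'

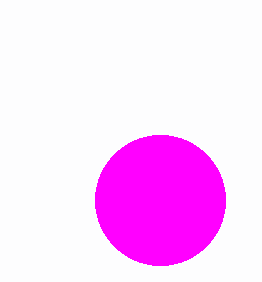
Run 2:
center_x = 160; center_y = 200; radius = 65; color = 'magenta'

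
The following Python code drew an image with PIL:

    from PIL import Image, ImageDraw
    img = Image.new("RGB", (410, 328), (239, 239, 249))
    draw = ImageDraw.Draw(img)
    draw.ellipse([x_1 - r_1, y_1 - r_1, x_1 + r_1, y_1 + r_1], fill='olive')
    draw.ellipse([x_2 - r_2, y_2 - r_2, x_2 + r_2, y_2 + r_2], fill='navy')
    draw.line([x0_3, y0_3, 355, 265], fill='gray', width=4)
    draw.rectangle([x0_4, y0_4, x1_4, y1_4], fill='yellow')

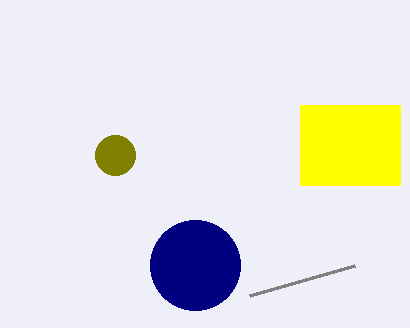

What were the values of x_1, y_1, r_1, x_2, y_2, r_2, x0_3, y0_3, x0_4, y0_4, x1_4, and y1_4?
x_1 = 115
y_1 = 155
r_1 = 20
x_2 = 195
y_2 = 265
r_2 = 45
x0_3 = 250
y0_3 = 295
x0_4 = 300
y0_4 = 105
x1_4 = 400
y1_4 = 185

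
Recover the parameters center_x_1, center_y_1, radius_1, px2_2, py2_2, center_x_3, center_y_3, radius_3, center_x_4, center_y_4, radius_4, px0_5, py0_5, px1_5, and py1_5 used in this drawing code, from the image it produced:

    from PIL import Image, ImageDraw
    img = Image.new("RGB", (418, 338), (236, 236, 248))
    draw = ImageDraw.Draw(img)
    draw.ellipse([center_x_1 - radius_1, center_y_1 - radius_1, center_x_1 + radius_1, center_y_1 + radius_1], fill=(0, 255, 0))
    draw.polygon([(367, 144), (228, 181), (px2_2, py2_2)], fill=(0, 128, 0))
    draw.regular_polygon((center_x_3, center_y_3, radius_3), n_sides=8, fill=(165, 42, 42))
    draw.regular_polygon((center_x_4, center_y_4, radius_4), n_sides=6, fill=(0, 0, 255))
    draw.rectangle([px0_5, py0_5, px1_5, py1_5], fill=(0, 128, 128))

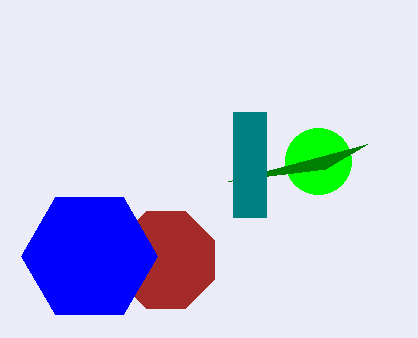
center_x_1 = 318; center_y_1 = 161; radius_1 = 33; px2_2 = 325; py2_2 = 169; center_x_3 = 166; center_y_3 = 260; radius_3 = 52; center_x_4 = 89; center_y_4 = 256; radius_4 = 68; px0_5 = 233; py0_5 = 112; px1_5 = 266; py1_5 = 217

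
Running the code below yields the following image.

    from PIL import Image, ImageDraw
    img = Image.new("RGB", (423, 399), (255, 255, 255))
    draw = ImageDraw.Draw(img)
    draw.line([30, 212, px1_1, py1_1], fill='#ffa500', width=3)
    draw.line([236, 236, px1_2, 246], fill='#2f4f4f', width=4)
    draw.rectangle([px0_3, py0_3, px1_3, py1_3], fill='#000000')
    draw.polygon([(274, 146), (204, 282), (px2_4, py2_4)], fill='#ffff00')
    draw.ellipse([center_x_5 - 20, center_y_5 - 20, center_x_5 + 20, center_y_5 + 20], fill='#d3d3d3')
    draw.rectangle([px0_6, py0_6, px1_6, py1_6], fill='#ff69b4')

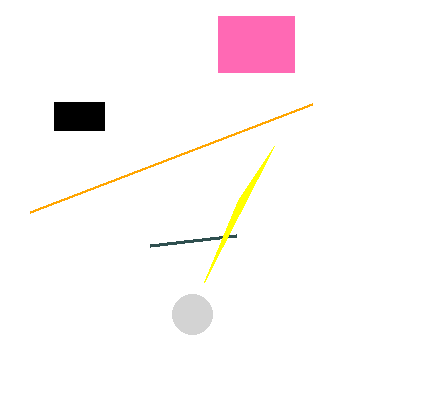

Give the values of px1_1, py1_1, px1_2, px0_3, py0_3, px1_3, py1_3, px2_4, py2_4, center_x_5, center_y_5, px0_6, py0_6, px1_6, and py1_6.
px1_1 = 312; py1_1 = 104; px1_2 = 150; px0_3 = 54; py0_3 = 102; px1_3 = 104; py1_3 = 130; px2_4 = 238; py2_4 = 200; center_x_5 = 192; center_y_5 = 314; px0_6 = 218; py0_6 = 16; px1_6 = 294; py1_6 = 72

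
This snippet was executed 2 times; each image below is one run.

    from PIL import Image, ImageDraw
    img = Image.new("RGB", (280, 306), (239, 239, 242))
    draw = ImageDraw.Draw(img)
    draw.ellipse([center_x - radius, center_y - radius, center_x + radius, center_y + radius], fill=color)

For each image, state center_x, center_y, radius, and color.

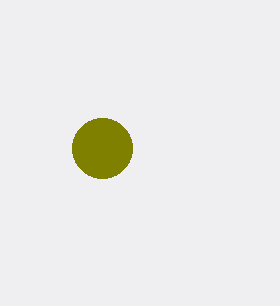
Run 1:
center_x = 102
center_y = 148
radius = 30
color = 'olive'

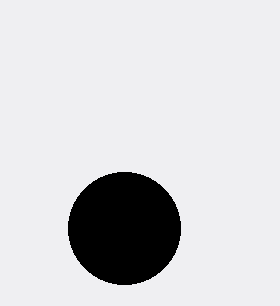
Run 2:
center_x = 124, center_y = 228, radius = 56, color = 'black'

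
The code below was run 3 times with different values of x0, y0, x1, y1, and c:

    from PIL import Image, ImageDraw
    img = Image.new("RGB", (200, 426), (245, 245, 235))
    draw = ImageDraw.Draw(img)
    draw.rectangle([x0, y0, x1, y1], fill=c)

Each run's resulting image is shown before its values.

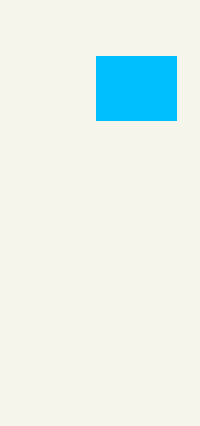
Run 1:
x0 = 96
y0 = 56
x1 = 176
y1 = 120
c = 'deepskyblue'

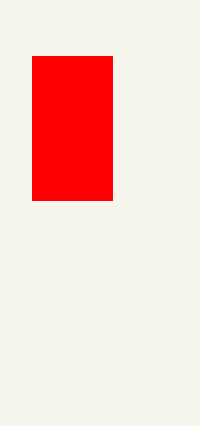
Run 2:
x0 = 32, y0 = 56, x1 = 112, y1 = 200, c = 'red'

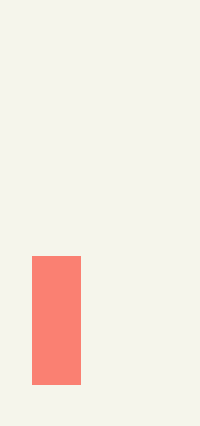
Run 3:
x0 = 32; y0 = 256; x1 = 80; y1 = 384; c = 'salmon'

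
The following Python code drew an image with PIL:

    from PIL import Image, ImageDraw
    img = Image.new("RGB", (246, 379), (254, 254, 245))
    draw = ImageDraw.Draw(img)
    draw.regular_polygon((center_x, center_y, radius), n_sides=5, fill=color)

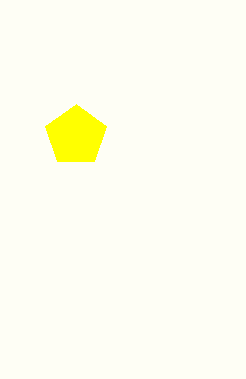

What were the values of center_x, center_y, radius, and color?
center_x = 76; center_y = 136; radius = 32; color = 'yellow'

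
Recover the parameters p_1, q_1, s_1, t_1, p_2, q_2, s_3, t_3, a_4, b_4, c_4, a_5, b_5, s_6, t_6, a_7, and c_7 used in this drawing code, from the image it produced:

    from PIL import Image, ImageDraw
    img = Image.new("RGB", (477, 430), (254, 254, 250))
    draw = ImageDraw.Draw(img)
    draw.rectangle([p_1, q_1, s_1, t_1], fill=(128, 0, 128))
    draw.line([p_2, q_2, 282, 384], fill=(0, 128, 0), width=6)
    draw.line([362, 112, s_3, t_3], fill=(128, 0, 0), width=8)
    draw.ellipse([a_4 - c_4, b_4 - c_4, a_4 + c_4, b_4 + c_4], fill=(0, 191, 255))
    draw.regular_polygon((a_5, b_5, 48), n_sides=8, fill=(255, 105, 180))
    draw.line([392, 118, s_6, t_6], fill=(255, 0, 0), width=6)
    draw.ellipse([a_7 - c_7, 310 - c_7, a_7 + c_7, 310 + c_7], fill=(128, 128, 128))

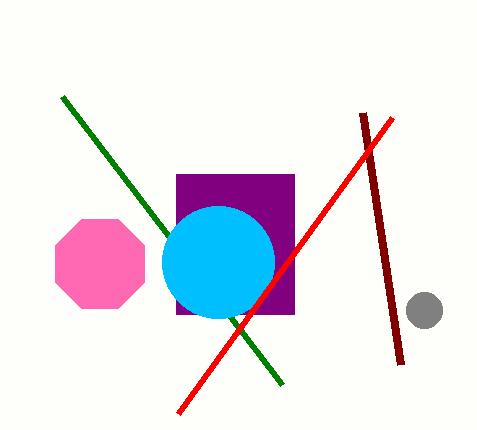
p_1 = 176; q_1 = 174; s_1 = 294; t_1 = 314; p_2 = 62; q_2 = 96; s_3 = 400; t_3 = 364; a_4 = 218; b_4 = 262; c_4 = 56; a_5 = 100; b_5 = 264; s_6 = 178; t_6 = 414; a_7 = 424; c_7 = 18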